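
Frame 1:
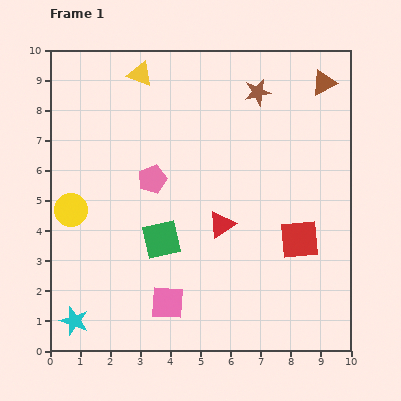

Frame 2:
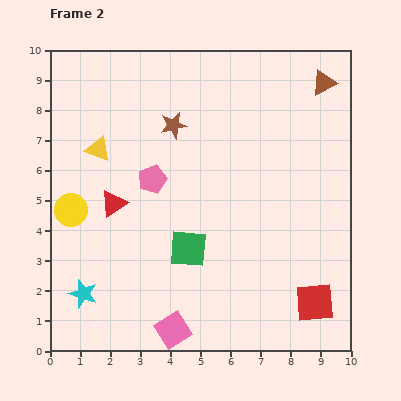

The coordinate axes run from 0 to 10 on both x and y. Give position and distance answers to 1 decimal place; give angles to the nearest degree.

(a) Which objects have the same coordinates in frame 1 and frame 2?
the brown triangle, the pink pentagon, the yellow circle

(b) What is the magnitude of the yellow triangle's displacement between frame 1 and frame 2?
2.9

The yellow triangle moved from (3.0, 9.2) to (1.6, 6.7), a distance of √(1.4² + 2.5²) ≈ 2.9.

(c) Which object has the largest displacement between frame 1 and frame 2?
the red triangle

(moved 3.7; next 3.0)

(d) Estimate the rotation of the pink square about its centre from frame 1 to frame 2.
35° counter-clockwise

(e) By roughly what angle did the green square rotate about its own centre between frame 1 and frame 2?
18° clockwise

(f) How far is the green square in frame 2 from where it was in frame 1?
0.9

The green square moved from (3.7, 3.7) to (4.6, 3.4), a distance of √(0.9² + 0.3²) ≈ 0.9.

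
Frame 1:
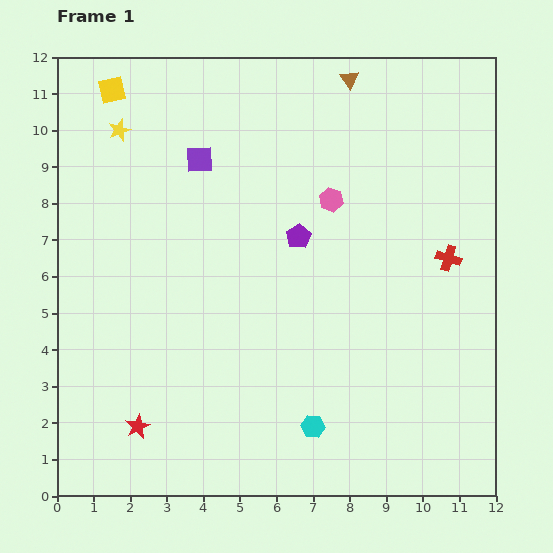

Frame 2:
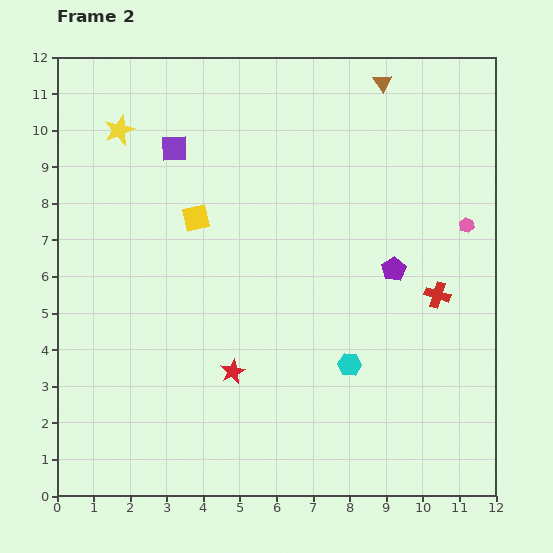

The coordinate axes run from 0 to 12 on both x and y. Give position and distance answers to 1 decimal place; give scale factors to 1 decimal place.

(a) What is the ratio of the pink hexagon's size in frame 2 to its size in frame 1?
0.6×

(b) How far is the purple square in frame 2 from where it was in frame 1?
0.8

The purple square moved from (3.9, 9.2) to (3.2, 9.5), a distance of √(0.7² + 0.3²) ≈ 0.8.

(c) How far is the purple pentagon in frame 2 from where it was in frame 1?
2.8

The purple pentagon moved from (6.6, 7.1) to (9.2, 6.2), a distance of √(2.6² + 0.9²) ≈ 2.8.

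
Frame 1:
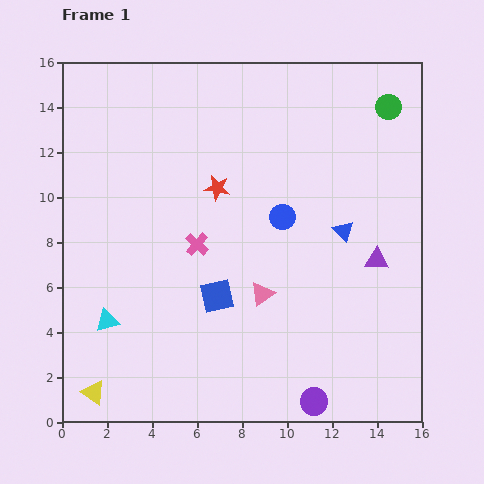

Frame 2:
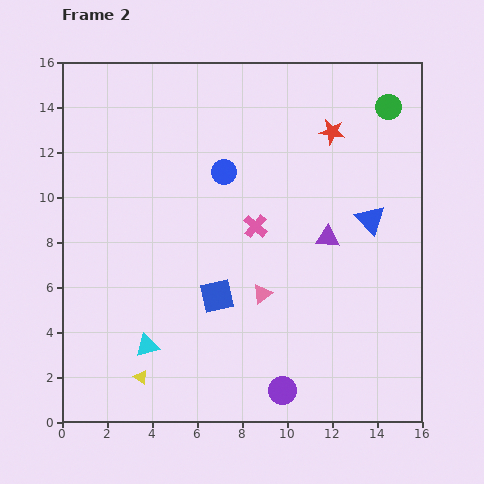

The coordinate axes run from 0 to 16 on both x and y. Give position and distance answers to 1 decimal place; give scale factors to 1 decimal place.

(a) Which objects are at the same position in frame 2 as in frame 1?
the green circle, the pink triangle, the blue square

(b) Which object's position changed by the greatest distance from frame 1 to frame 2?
the red star

(moved 5.7; next 3.3)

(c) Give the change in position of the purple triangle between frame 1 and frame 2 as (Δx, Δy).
(-2.2, 1.0)

The purple triangle was at (14.0, 7.2) in frame 1 and (11.8, 8.2) in frame 2.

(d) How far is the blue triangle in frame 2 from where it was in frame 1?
1.3

The blue triangle moved from (12.5, 8.5) to (13.7, 9.0), a distance of √(1.2² + 0.5²) ≈ 1.3.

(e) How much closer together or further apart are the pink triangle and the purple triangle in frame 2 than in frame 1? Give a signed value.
-1.5

Distance in frame 1: 5.3. Distance in frame 2: 3.8.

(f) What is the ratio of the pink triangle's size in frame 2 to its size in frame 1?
0.8×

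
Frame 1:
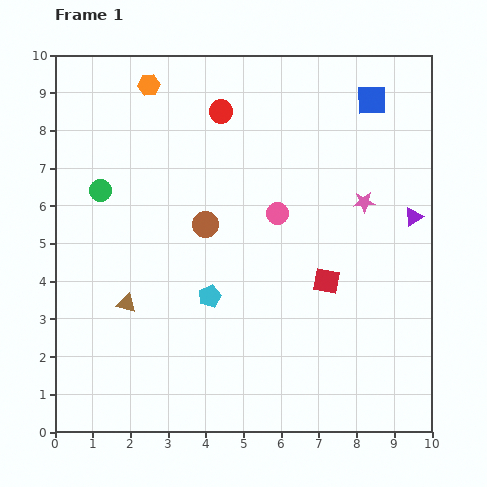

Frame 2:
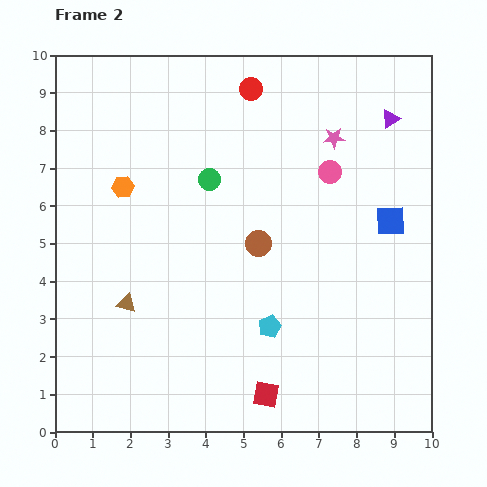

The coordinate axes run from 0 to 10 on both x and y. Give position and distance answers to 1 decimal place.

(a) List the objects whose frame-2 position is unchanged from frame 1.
the brown triangle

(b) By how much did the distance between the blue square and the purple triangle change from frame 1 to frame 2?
-0.6

Distance in frame 1: 3.3. Distance in frame 2: 2.7.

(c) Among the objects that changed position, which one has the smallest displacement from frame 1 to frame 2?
the red circle

(moved 1.0)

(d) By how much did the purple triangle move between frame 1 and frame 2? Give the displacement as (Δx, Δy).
(-0.6, 2.6)

The purple triangle was at (9.5, 5.7) in frame 1 and (8.9, 8.3) in frame 2.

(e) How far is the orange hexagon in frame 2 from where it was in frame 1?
2.8

The orange hexagon moved from (2.5, 9.2) to (1.8, 6.5), a distance of √(0.7² + 2.7²) ≈ 2.8.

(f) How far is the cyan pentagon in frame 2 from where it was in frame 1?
1.8

The cyan pentagon moved from (4.1, 3.6) to (5.7, 2.8), a distance of √(1.6² + 0.8²) ≈ 1.8.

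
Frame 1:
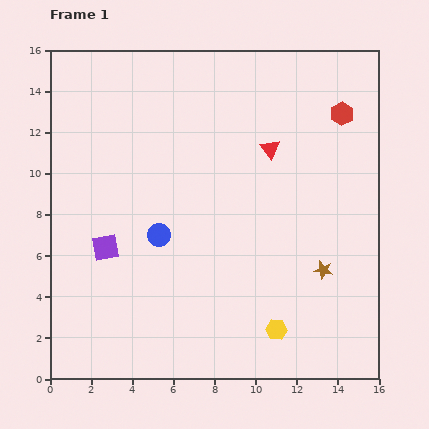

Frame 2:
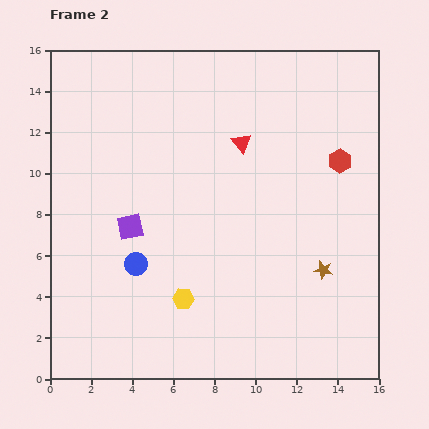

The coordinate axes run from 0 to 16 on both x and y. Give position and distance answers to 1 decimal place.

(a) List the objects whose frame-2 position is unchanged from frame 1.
the brown star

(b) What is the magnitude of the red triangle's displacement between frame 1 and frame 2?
1.4

The red triangle moved from (10.7, 11.2) to (9.3, 11.5), a distance of √(1.4² + 0.3²) ≈ 1.4.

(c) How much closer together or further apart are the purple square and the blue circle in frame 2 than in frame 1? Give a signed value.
-0.9

Distance in frame 1: 2.7. Distance in frame 2: 1.8.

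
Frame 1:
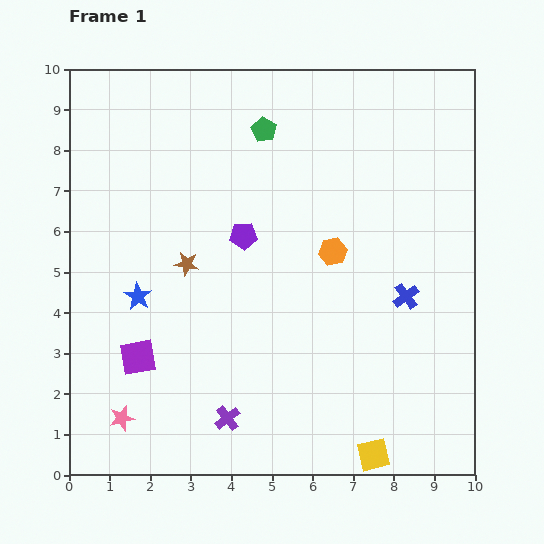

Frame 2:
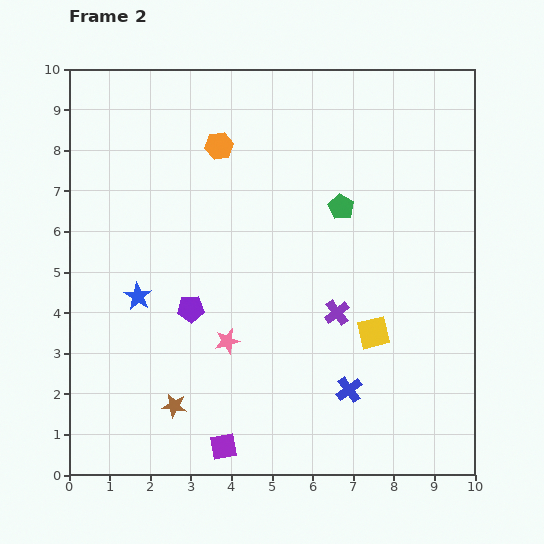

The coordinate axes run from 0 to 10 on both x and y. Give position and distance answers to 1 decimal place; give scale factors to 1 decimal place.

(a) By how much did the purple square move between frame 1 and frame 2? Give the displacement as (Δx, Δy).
(2.1, -2.2)

The purple square was at (1.7, 2.9) in frame 1 and (3.8, 0.7) in frame 2.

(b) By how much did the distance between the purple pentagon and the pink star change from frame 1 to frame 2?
-4.2

Distance in frame 1: 5.4. Distance in frame 2: 1.2.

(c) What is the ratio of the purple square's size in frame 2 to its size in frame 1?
0.7×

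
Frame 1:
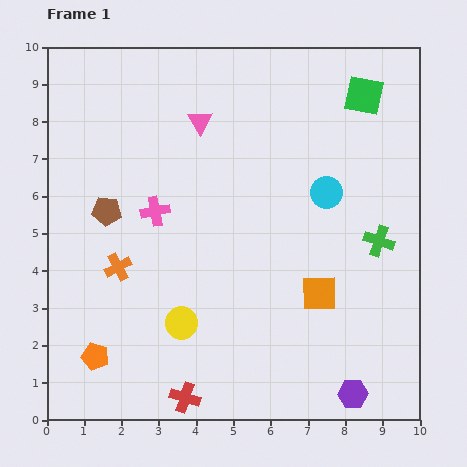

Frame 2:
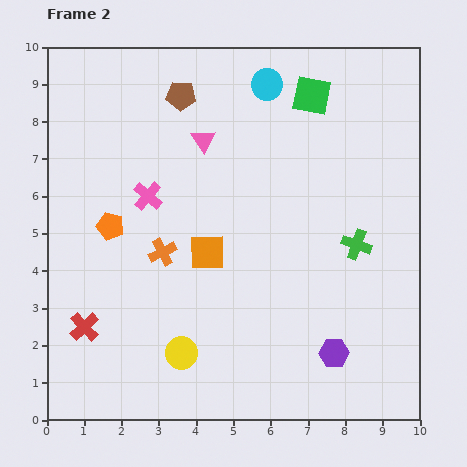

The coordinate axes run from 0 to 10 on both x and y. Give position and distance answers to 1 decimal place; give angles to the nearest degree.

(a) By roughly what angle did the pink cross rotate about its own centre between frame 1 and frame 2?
39° counter-clockwise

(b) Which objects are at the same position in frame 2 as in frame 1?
none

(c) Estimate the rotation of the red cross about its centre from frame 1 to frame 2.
30° clockwise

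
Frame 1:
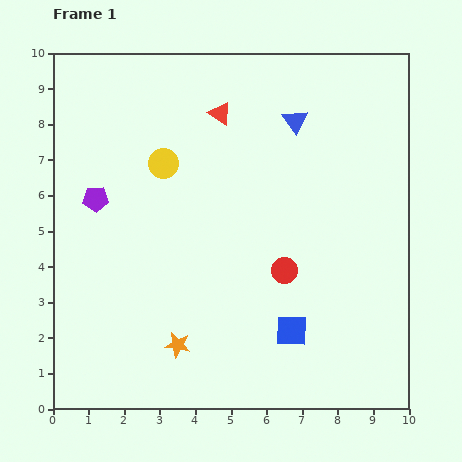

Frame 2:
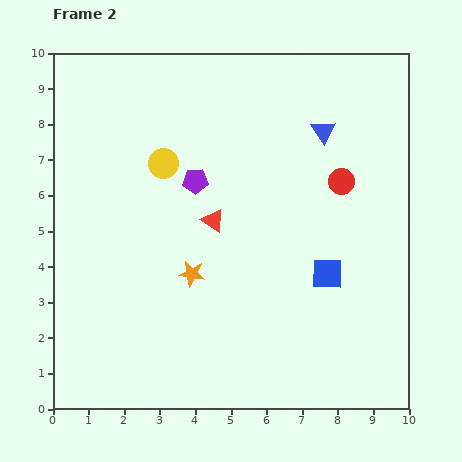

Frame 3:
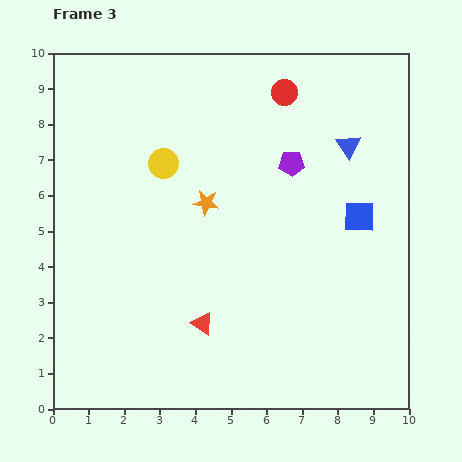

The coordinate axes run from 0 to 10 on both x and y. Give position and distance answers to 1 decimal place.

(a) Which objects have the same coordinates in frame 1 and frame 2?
the yellow circle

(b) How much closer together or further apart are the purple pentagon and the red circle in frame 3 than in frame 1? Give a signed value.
-3.7

Distance in frame 1: 5.7. Distance in frame 3: 2.0.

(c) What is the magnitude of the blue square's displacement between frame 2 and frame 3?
1.8

The blue square moved from (7.7, 3.8) to (8.6, 5.4), a distance of √(0.9² + 1.6²) ≈ 1.8.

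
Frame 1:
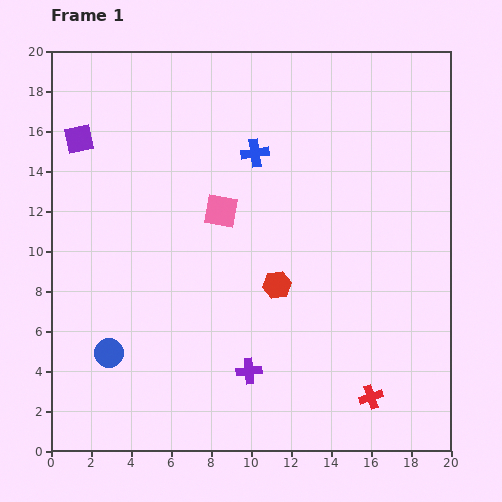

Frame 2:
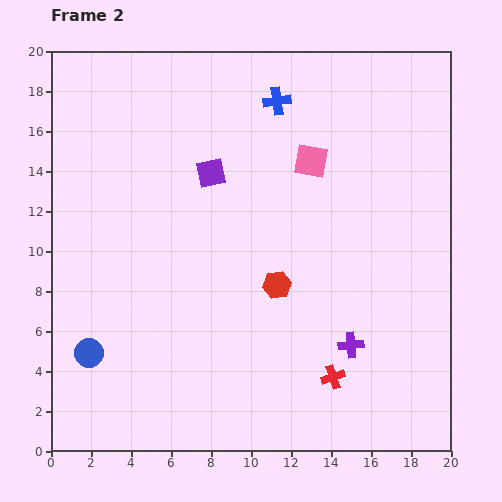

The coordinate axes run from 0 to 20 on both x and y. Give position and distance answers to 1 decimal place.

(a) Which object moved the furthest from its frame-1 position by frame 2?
the purple square

(moved 6.8; next 5.3)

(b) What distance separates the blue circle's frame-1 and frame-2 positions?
1.0

The blue circle moved from (2.9, 4.9) to (1.9, 4.9), a distance of √(1.0² + 0.0²) ≈ 1.0.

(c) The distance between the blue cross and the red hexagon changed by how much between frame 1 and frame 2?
+2.5

Distance in frame 1: 6.7. Distance in frame 2: 9.2.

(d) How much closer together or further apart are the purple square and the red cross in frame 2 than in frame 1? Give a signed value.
-7.6

Distance in frame 1: 19.5. Distance in frame 2: 11.9.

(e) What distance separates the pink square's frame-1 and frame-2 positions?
5.1

The pink square moved from (8.5, 12.0) to (13.0, 14.5), a distance of √(4.5² + 2.5²) ≈ 5.1.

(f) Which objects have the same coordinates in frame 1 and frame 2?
the red hexagon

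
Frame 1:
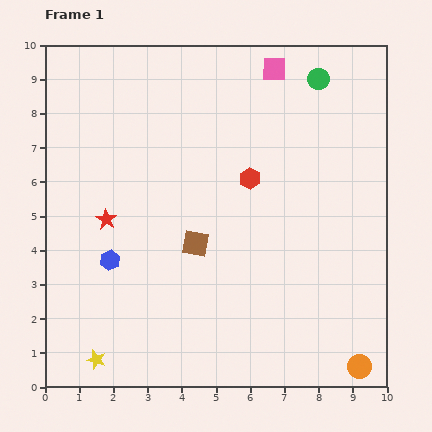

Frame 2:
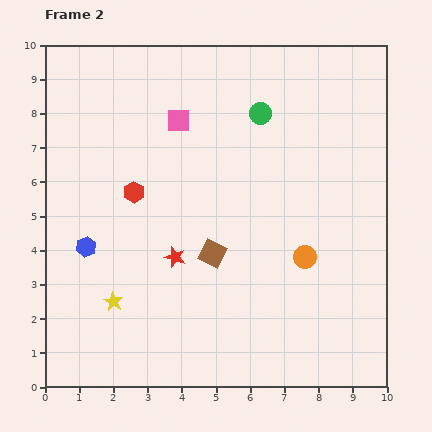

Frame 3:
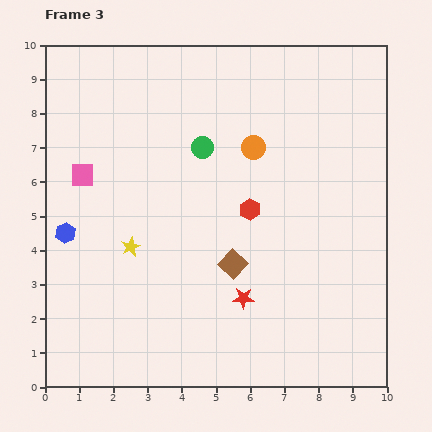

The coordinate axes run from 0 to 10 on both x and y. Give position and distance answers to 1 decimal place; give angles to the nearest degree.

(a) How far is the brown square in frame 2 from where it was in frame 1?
0.6

The brown square moved from (4.4, 4.2) to (4.9, 3.9), a distance of √(0.5² + 0.3²) ≈ 0.6.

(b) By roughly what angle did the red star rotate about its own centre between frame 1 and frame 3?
31° counter-clockwise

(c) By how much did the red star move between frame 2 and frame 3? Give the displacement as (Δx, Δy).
(2.0, -1.2)

The red star was at (3.8, 3.8) in frame 2 and (5.8, 2.6) in frame 3.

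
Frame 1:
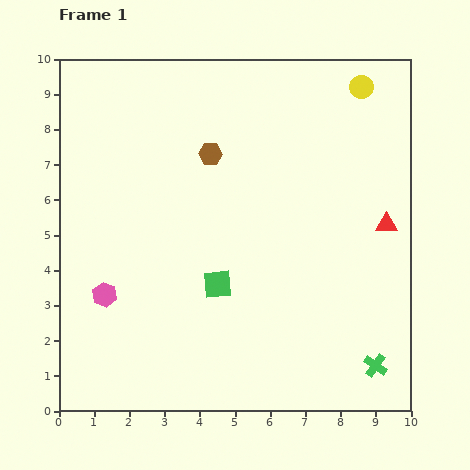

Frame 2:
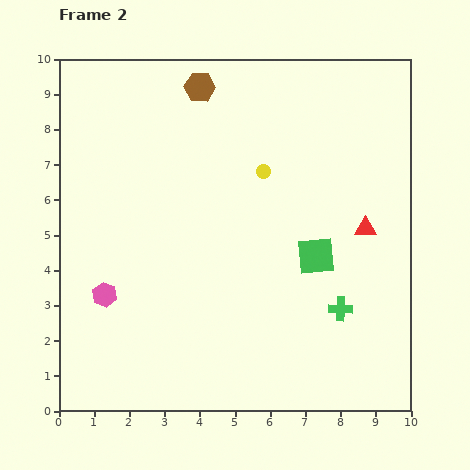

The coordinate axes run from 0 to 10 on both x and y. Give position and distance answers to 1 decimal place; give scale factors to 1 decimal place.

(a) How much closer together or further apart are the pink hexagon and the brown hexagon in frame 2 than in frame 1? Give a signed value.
+1.5

Distance in frame 1: 5.0. Distance in frame 2: 6.5.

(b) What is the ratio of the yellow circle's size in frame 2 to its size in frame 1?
0.6×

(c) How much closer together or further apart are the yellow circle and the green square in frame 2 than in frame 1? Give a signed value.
-4.1

Distance in frame 1: 6.9. Distance in frame 2: 2.8.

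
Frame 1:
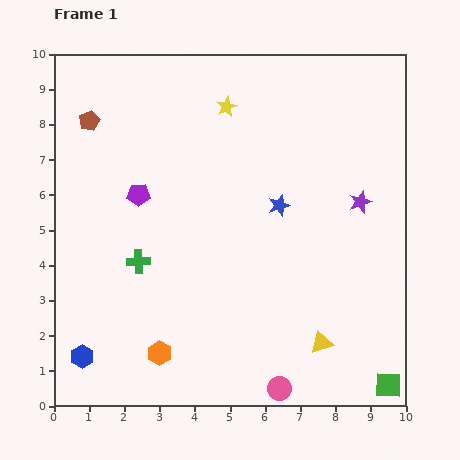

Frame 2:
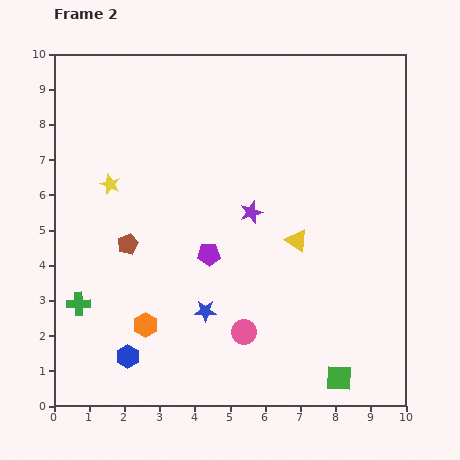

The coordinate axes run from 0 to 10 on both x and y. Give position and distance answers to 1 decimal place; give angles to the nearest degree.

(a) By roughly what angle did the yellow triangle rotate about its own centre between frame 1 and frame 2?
51° clockwise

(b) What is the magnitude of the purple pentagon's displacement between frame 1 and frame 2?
2.6

The purple pentagon moved from (2.4, 6.0) to (4.4, 4.3), a distance of √(2.0² + 1.7²) ≈ 2.6.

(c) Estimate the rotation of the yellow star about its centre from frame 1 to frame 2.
23° counter-clockwise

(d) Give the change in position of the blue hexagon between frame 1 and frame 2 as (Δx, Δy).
(1.3, 0.0)

The blue hexagon was at (0.8, 1.4) in frame 1 and (2.1, 1.4) in frame 2.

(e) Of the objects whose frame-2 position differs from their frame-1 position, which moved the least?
the orange hexagon

(moved 0.9)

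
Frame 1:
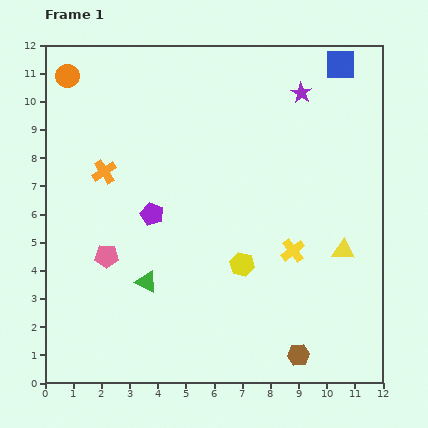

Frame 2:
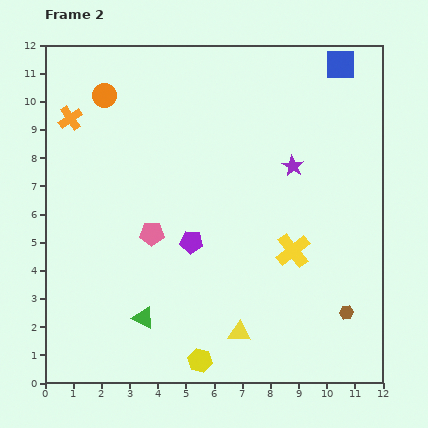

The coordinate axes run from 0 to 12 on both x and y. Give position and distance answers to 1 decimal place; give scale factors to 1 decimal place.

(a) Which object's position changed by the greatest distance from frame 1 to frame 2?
the yellow triangle

(moved 4.7; next 3.7)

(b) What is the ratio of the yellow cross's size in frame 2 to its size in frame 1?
1.4×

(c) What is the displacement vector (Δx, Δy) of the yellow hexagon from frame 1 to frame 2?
(-1.5, -3.4)

The yellow hexagon was at (7.0, 4.2) in frame 1 and (5.5, 0.8) in frame 2.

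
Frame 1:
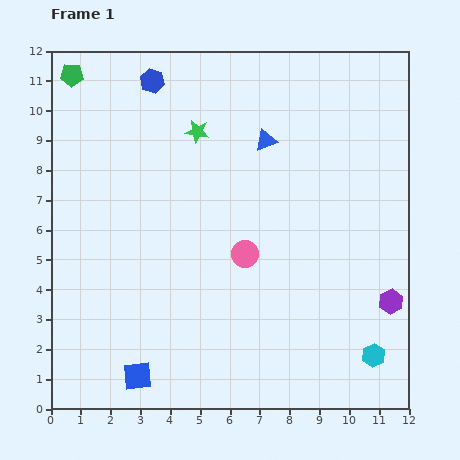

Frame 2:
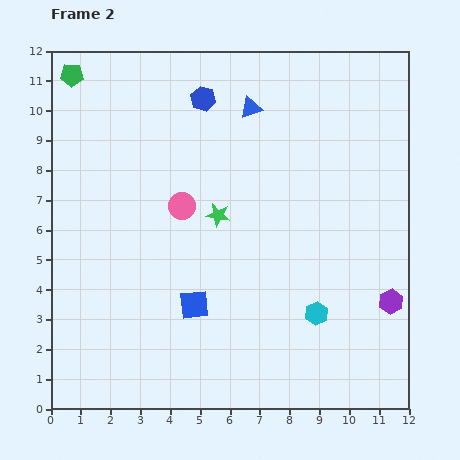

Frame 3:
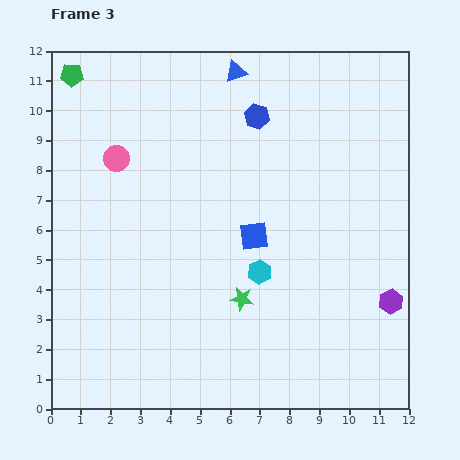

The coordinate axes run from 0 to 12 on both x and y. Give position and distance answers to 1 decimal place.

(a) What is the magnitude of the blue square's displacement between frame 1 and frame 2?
3.1

The blue square moved from (2.9, 1.1) to (4.8, 3.5), a distance of √(1.9² + 2.4²) ≈ 3.1.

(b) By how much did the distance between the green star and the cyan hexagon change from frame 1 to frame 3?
-8.4

Distance in frame 1: 9.5. Distance in frame 3: 1.1.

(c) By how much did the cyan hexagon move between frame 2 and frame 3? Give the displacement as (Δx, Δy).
(-1.9, 1.4)

The cyan hexagon was at (8.9, 3.2) in frame 2 and (7.0, 4.6) in frame 3.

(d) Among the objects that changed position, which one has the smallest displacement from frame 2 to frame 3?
the blue triangle

(moved 1.3)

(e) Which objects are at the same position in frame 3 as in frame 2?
the green pentagon, the purple hexagon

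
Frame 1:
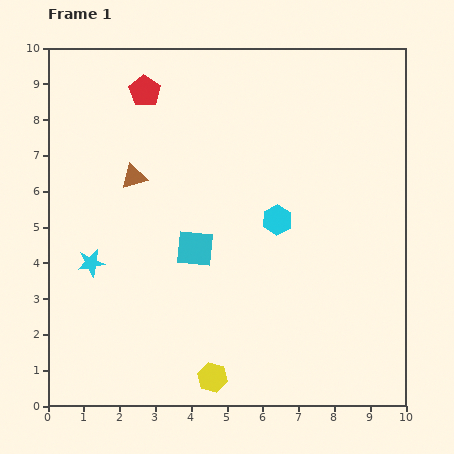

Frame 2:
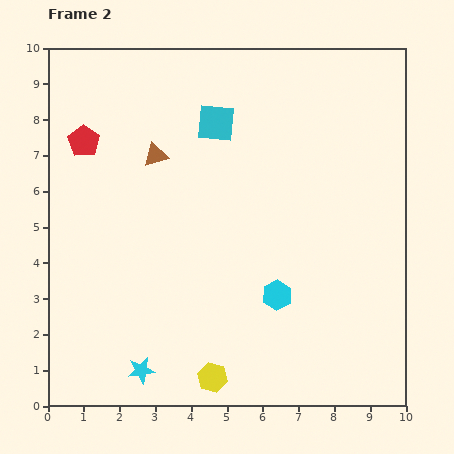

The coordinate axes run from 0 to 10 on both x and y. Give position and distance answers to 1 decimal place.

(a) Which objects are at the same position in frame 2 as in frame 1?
the yellow hexagon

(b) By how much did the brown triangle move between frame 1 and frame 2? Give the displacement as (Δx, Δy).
(0.6, 0.6)

The brown triangle was at (2.4, 6.4) in frame 1 and (3.0, 7.0) in frame 2.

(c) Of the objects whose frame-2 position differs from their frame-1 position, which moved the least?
the brown triangle

(moved 0.8)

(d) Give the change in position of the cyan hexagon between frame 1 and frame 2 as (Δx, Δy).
(0.0, -2.1)

The cyan hexagon was at (6.4, 5.2) in frame 1 and (6.4, 3.1) in frame 2.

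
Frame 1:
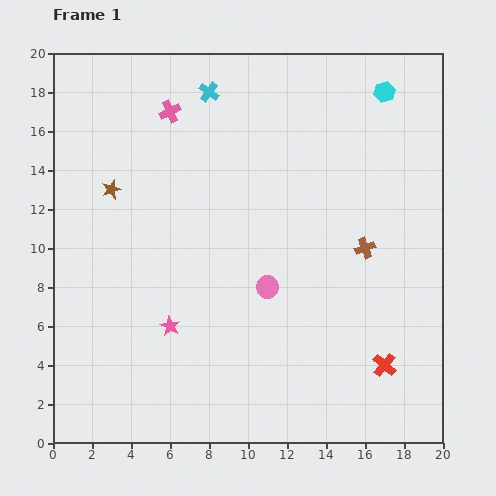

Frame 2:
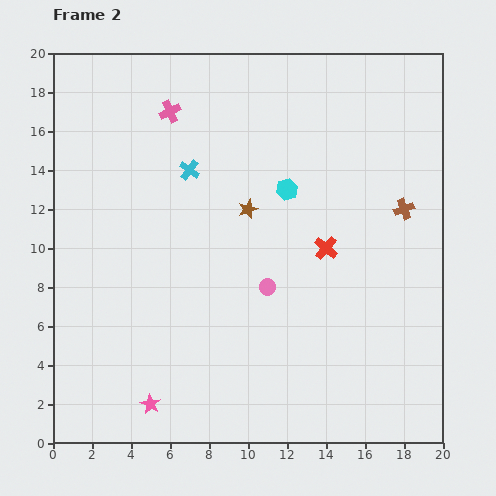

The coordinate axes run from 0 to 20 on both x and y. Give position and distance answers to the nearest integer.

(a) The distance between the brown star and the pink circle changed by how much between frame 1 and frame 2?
-5

Distance in frame 1: 9. Distance in frame 2: 4.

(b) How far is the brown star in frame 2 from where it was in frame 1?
7

The brown star moved from (3, 13) to (10, 12), a distance of √(7² + 1²) ≈ 7.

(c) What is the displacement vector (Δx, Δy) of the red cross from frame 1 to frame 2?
(-3, 6)

The red cross was at (17, 4) in frame 1 and (14, 10) in frame 2.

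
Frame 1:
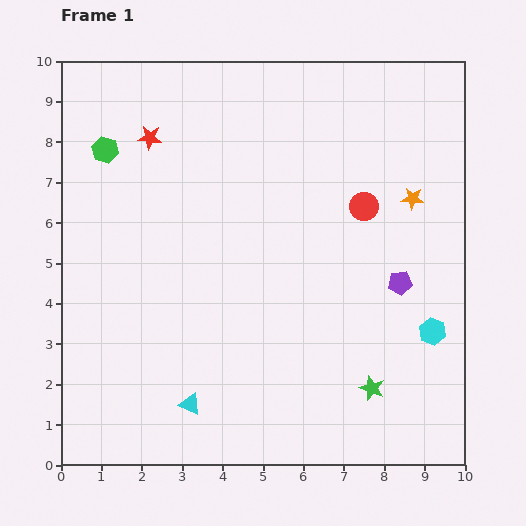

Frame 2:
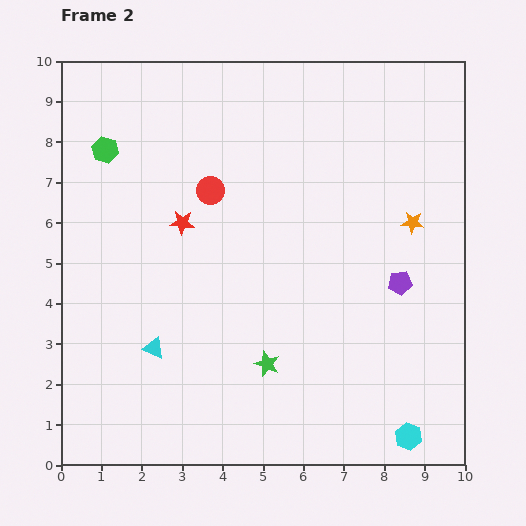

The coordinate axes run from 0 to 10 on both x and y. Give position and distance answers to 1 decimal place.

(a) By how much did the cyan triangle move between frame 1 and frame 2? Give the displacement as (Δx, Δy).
(-0.9, 1.4)

The cyan triangle was at (3.2, 1.5) in frame 1 and (2.3, 2.9) in frame 2.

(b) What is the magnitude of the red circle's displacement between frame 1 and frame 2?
3.8

The red circle moved from (7.5, 6.4) to (3.7, 6.8), a distance of √(3.8² + 0.4²) ≈ 3.8.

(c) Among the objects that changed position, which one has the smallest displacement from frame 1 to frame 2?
the orange star

(moved 0.6)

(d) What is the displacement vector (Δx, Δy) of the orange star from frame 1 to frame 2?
(0.0, -0.6)

The orange star was at (8.7, 6.6) in frame 1 and (8.7, 6.0) in frame 2.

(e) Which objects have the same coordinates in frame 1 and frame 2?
the purple pentagon, the green hexagon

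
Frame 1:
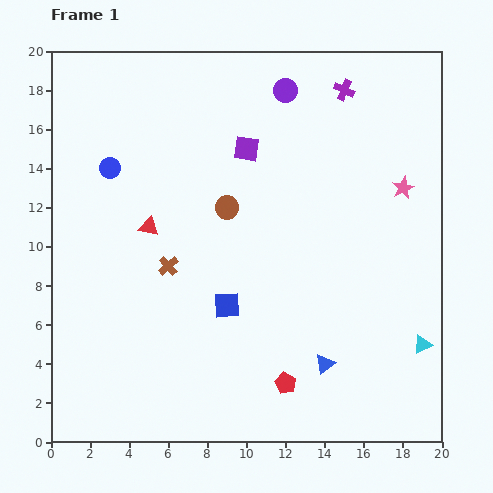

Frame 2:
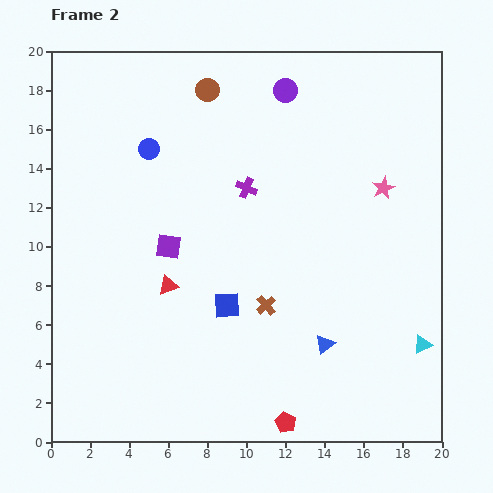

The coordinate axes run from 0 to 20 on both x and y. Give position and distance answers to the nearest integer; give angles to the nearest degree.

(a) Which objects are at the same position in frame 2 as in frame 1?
the blue square, the cyan triangle, the purple circle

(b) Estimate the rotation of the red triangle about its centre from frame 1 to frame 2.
33° counter-clockwise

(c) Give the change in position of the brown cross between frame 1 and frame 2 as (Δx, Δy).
(5, -2)

The brown cross was at (6, 9) in frame 1 and (11, 7) in frame 2.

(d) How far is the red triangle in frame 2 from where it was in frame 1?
3

The red triangle moved from (5, 11) to (6, 8), a distance of √(1² + 3²) ≈ 3.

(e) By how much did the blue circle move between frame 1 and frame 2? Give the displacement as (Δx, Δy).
(2, 1)

The blue circle was at (3, 14) in frame 1 and (5, 15) in frame 2.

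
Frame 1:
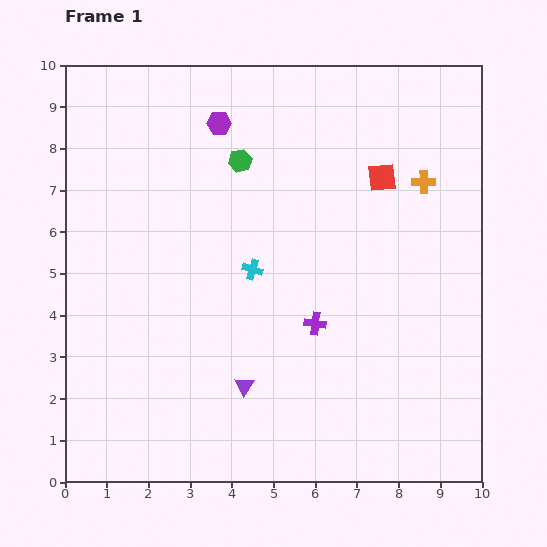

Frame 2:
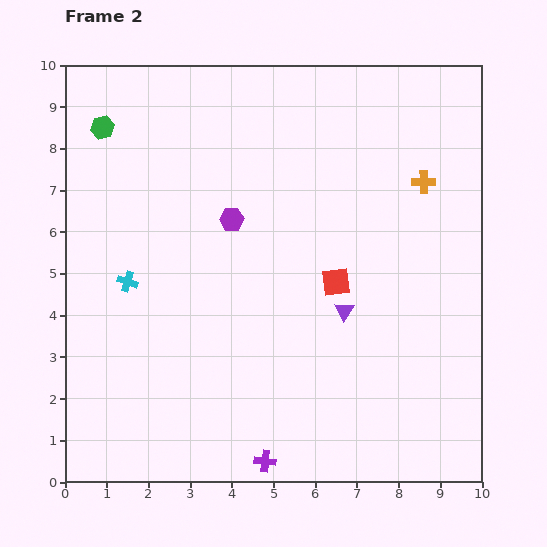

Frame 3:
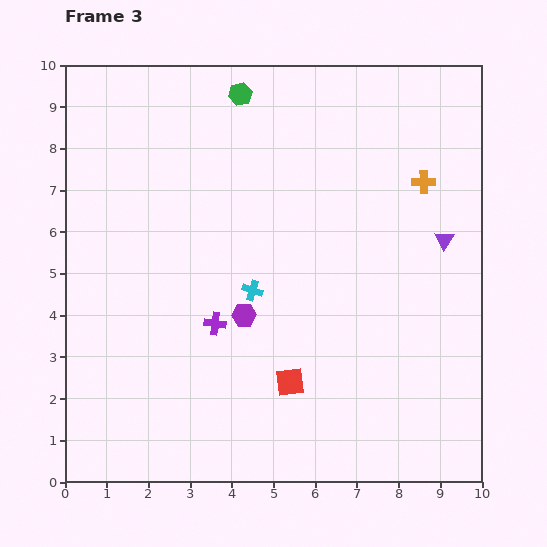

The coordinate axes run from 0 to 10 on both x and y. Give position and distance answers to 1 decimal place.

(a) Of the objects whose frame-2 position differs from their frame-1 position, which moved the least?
the purple hexagon

(moved 2.3)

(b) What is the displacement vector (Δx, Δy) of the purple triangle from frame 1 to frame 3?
(4.8, 3.5)

The purple triangle was at (4.3, 2.3) in frame 1 and (9.1, 5.8) in frame 3.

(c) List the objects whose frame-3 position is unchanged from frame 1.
the orange cross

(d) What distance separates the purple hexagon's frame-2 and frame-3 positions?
2.3

The purple hexagon moved from (4.0, 6.3) to (4.3, 4.0), a distance of √(0.3² + 2.3²) ≈ 2.3.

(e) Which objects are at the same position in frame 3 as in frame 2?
the orange cross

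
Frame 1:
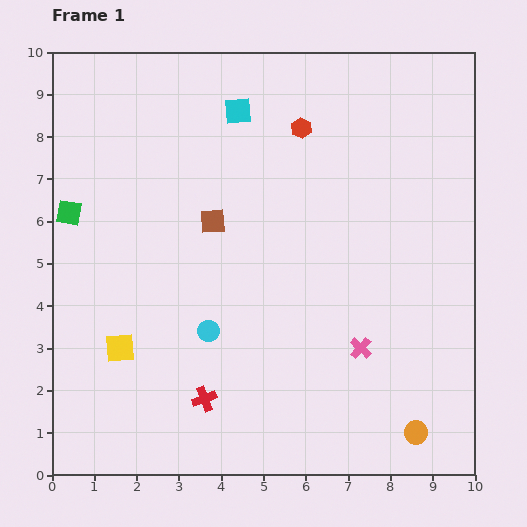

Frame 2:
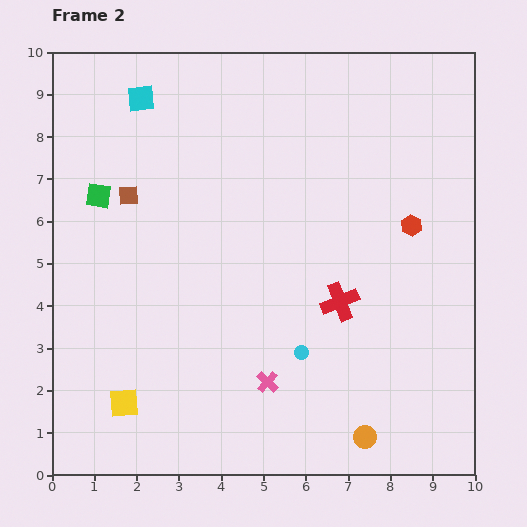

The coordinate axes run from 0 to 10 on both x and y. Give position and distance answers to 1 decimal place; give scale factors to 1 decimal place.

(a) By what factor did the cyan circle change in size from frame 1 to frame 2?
0.7×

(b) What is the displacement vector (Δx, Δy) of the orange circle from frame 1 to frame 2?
(-1.2, -0.1)

The orange circle was at (8.6, 1.0) in frame 1 and (7.4, 0.9) in frame 2.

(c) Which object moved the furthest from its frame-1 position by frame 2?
the red cross

(moved 3.9; next 3.5)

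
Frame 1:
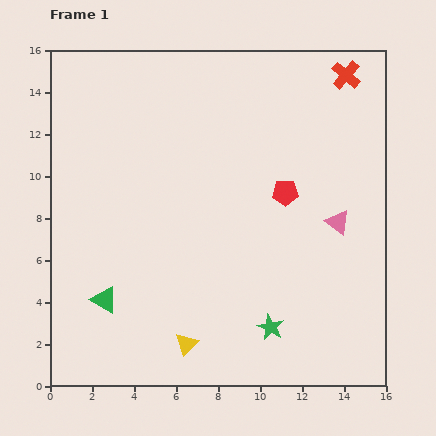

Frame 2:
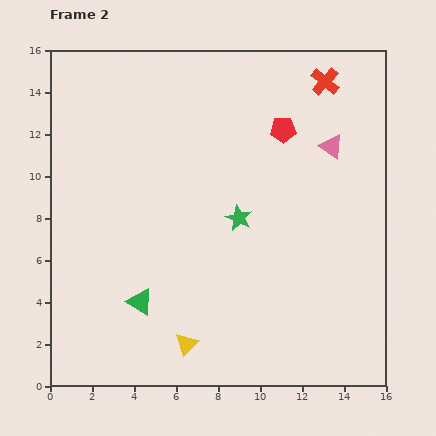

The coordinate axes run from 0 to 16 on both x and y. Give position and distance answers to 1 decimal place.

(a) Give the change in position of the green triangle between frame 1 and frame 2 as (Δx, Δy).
(1.7, -0.1)

The green triangle was at (2.6, 4.1) in frame 1 and (4.3, 4.0) in frame 2.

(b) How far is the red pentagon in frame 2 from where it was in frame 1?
3.0

The red pentagon moved from (11.2, 9.2) to (11.1, 12.2), a distance of √(0.1² + 3.0²) ≈ 3.0.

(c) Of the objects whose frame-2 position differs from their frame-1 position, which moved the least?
the red cross

(moved 1.0)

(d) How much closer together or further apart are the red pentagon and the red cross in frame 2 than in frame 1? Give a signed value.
-3.3

Distance in frame 1: 6.3. Distance in frame 2: 3.0.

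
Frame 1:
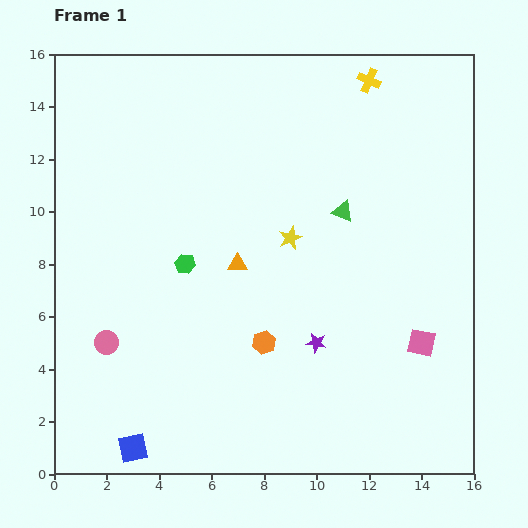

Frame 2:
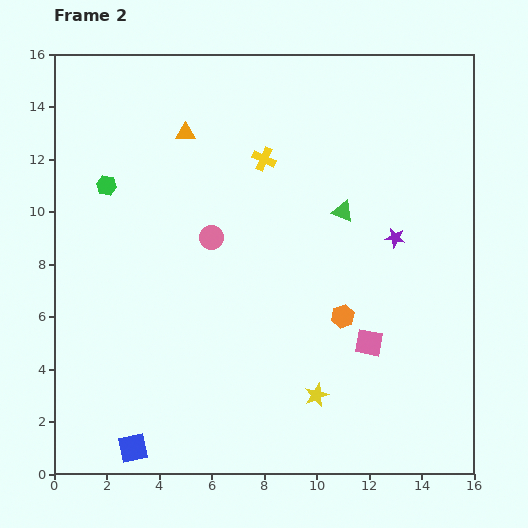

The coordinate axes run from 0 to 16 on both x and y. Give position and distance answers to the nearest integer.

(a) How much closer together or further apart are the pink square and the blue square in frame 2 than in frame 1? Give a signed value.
-2

Distance in frame 1: 12. Distance in frame 2: 10.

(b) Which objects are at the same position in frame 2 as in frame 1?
the green triangle, the blue square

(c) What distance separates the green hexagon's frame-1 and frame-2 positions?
4

The green hexagon moved from (5, 8) to (2, 11), a distance of √(3² + 3²) ≈ 4.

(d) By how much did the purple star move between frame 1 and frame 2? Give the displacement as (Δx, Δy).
(3, 4)

The purple star was at (10, 5) in frame 1 and (13, 9) in frame 2.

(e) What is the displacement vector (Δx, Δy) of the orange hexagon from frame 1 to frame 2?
(3, 1)

The orange hexagon was at (8, 5) in frame 1 and (11, 6) in frame 2.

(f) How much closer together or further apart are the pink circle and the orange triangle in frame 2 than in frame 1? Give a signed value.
-2

Distance in frame 1: 6. Distance in frame 2: 4.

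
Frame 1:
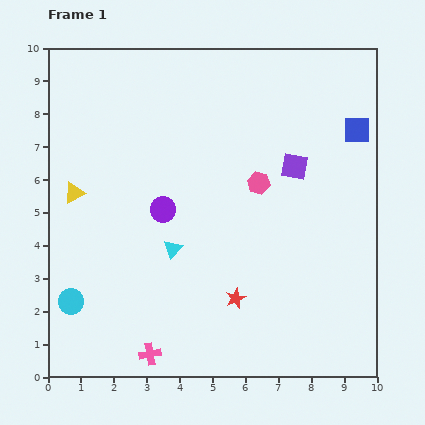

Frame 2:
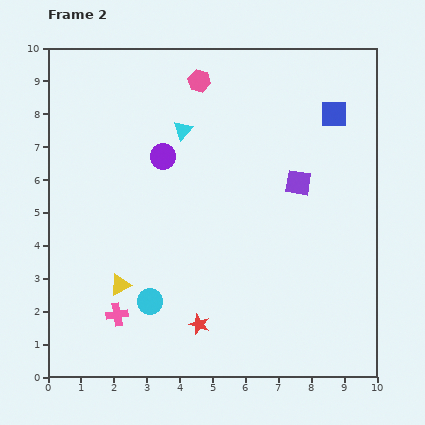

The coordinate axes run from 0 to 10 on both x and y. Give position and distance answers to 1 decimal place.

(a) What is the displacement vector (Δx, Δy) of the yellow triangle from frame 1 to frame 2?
(1.4, -2.8)

The yellow triangle was at (0.8, 5.6) in frame 1 and (2.2, 2.8) in frame 2.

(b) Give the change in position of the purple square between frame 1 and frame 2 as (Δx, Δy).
(0.1, -0.5)

The purple square was at (7.5, 6.4) in frame 1 and (7.6, 5.9) in frame 2.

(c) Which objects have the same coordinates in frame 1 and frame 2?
none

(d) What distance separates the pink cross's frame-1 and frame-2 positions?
1.6

The pink cross moved from (3.1, 0.7) to (2.1, 1.9), a distance of √(1.0² + 1.2²) ≈ 1.6.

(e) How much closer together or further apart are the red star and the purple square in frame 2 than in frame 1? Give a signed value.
+0.8

Distance in frame 1: 4.4. Distance in frame 2: 5.2.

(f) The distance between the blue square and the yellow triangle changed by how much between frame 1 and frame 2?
-0.5

Distance in frame 1: 8.8. Distance in frame 2: 8.3.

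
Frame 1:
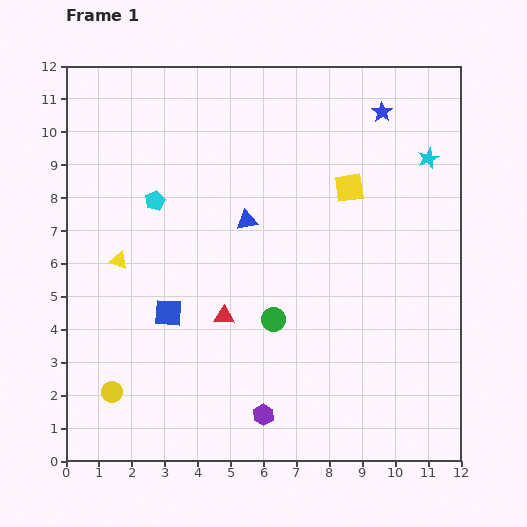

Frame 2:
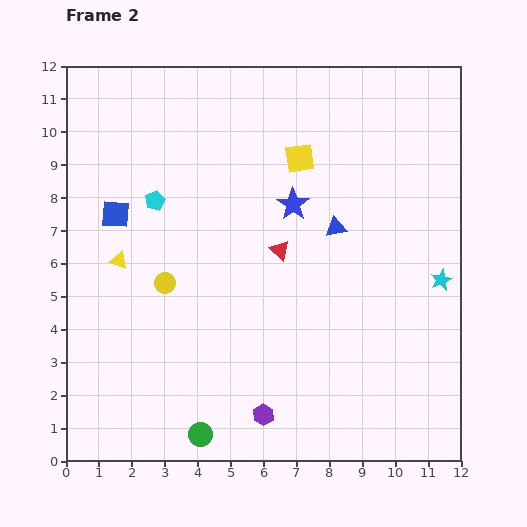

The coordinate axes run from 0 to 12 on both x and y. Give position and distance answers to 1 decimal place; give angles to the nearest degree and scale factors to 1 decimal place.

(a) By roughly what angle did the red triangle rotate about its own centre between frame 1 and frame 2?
42° clockwise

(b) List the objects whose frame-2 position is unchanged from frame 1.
the purple hexagon, the yellow triangle, the cyan pentagon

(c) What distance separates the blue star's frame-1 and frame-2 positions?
3.9

The blue star moved from (9.6, 10.6) to (6.9, 7.8), a distance of √(2.7² + 2.8²) ≈ 3.9.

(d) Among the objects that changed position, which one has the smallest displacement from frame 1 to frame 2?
the yellow square

(moved 1.7)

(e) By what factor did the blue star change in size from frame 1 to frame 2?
1.6×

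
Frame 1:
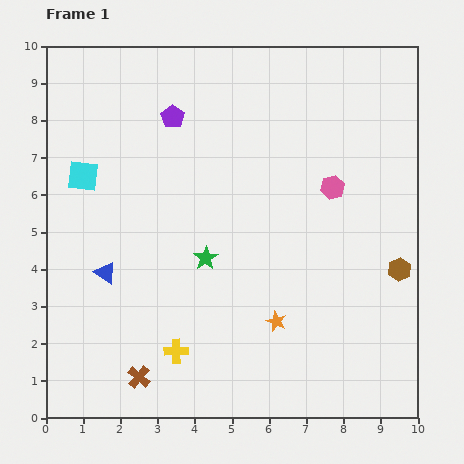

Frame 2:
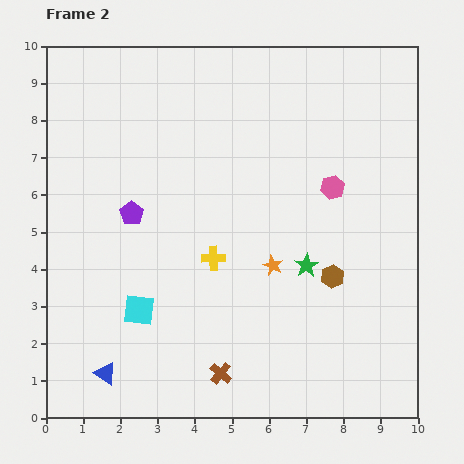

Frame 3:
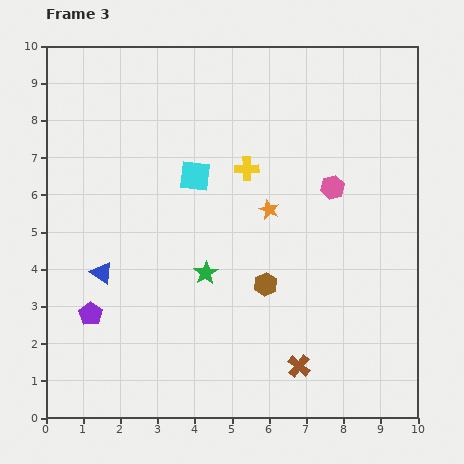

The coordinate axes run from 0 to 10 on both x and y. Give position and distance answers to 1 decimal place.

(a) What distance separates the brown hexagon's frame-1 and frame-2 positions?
1.8

The brown hexagon moved from (9.5, 4.0) to (7.7, 3.8), a distance of √(1.8² + 0.2²) ≈ 1.8.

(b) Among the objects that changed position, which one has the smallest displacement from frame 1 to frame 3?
the blue triangle

(moved 0.1)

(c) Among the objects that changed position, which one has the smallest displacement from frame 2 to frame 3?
the orange star

(moved 1.5)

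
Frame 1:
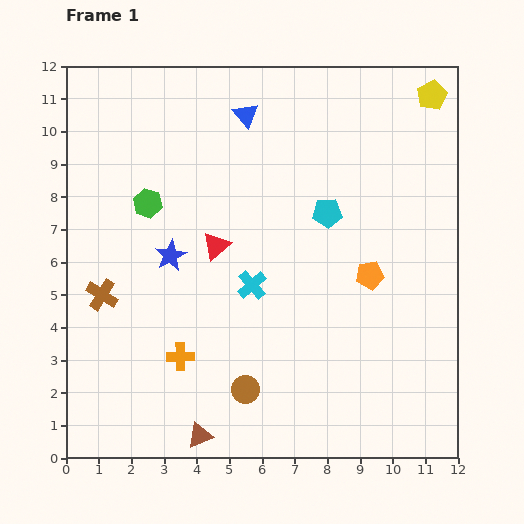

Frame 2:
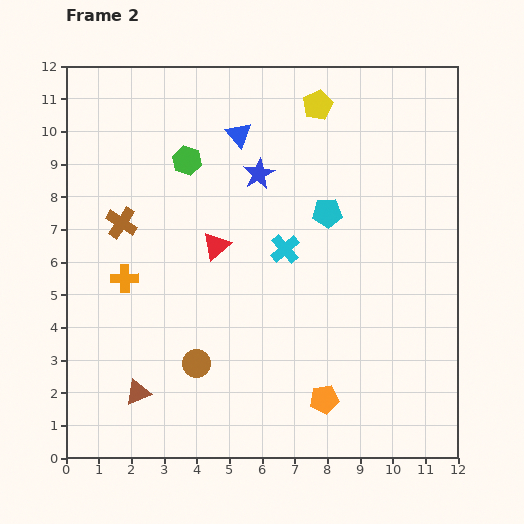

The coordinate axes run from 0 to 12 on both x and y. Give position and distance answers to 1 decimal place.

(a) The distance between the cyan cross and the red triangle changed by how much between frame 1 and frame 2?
+0.5

Distance in frame 1: 1.6. Distance in frame 2: 2.1.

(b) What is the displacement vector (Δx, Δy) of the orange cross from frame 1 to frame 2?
(-1.7, 2.4)

The orange cross was at (3.5, 3.1) in frame 1 and (1.8, 5.5) in frame 2.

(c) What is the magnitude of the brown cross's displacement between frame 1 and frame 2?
2.3

The brown cross moved from (1.1, 5.0) to (1.7, 7.2), a distance of √(0.6² + 2.2²) ≈ 2.3.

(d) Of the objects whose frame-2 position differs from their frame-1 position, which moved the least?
the blue triangle

(moved 0.6)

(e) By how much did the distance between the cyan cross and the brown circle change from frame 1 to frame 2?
+1.2

Distance in frame 1: 3.2. Distance in frame 2: 4.4.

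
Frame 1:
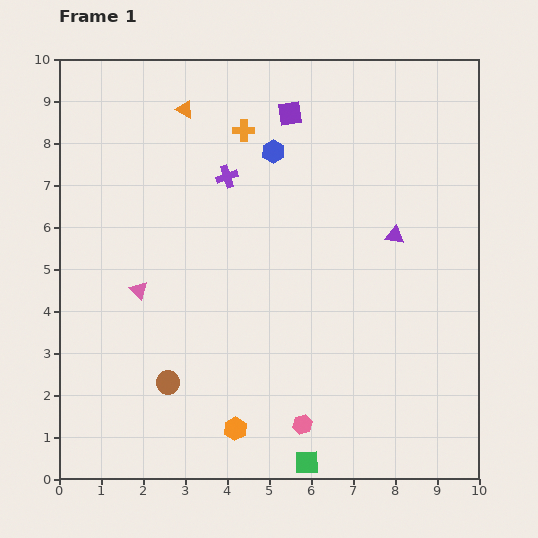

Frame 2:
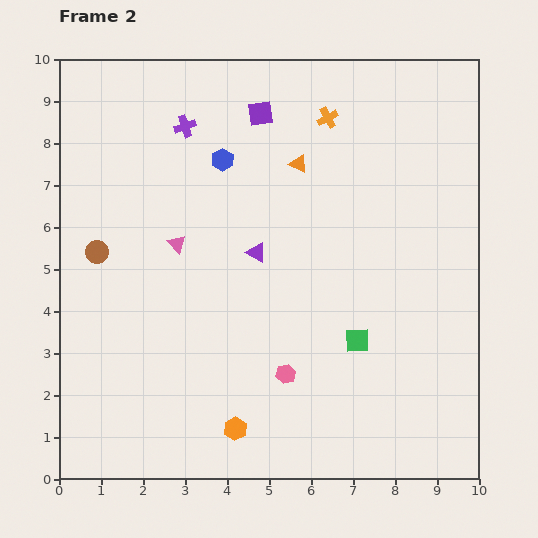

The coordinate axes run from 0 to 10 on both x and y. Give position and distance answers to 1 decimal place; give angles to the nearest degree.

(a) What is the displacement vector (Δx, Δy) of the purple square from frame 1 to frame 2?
(-0.7, 0.0)

The purple square was at (5.5, 8.7) in frame 1 and (4.8, 8.7) in frame 2.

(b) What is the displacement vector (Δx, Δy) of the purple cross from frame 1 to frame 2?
(-1.0, 1.2)

The purple cross was at (4.0, 7.2) in frame 1 and (3.0, 8.4) in frame 2.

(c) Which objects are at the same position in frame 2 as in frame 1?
the orange hexagon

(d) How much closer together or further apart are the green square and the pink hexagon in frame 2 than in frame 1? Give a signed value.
+1.0

Distance in frame 1: 0.9. Distance in frame 2: 1.9.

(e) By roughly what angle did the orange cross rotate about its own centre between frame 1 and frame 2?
28° counter-clockwise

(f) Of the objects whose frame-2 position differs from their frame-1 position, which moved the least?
the purple square

(moved 0.7)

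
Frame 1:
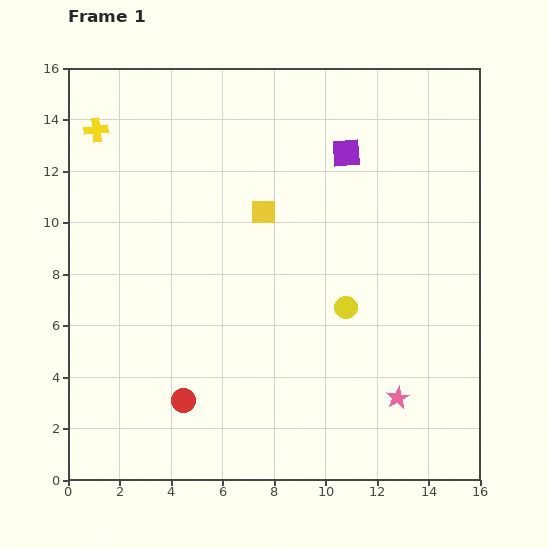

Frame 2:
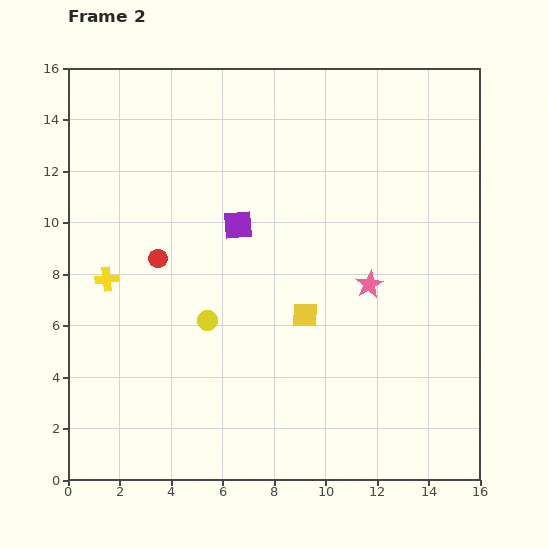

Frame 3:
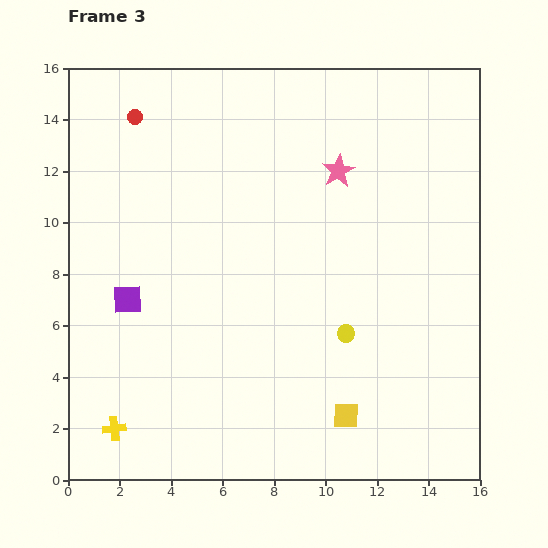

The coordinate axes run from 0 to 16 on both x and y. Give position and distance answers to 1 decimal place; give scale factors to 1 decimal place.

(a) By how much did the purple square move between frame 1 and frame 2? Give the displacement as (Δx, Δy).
(-4.2, -2.8)

The purple square was at (10.8, 12.7) in frame 1 and (6.6, 9.9) in frame 2.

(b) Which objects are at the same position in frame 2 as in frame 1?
none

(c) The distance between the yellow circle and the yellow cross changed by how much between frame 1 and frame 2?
-7.7

Distance in frame 1: 11.9. Distance in frame 2: 4.2.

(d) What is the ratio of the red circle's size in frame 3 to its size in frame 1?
0.6×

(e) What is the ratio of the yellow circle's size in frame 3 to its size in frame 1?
0.8×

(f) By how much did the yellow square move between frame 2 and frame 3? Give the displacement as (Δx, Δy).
(1.6, -3.9)

The yellow square was at (9.2, 6.4) in frame 2 and (10.8, 2.5) in frame 3.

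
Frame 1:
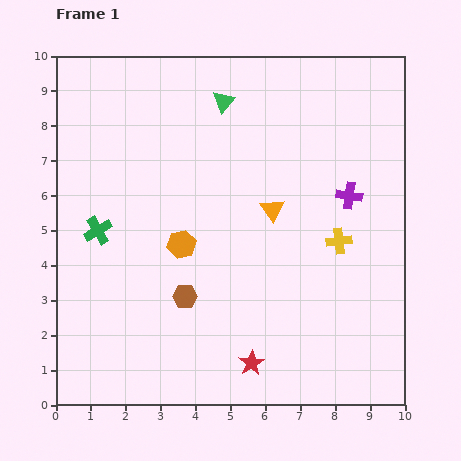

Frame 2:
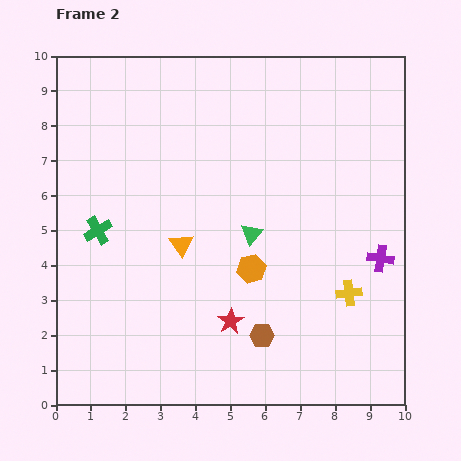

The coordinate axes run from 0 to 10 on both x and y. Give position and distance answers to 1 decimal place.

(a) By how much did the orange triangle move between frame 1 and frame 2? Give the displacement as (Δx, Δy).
(-2.6, -1.0)

The orange triangle was at (6.2, 5.6) in frame 1 and (3.6, 4.6) in frame 2.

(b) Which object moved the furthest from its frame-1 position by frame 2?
the green triangle

(moved 3.9; next 2.8)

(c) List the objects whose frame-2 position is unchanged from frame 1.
the green cross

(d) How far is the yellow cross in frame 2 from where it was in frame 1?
1.5

The yellow cross moved from (8.1, 4.7) to (8.4, 3.2), a distance of √(0.3² + 1.5²) ≈ 1.5.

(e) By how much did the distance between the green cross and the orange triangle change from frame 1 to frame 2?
-2.6

Distance in frame 1: 5.0. Distance in frame 2: 2.4.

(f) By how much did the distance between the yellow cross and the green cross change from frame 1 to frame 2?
+0.5

Distance in frame 1: 6.9. Distance in frame 2: 7.4.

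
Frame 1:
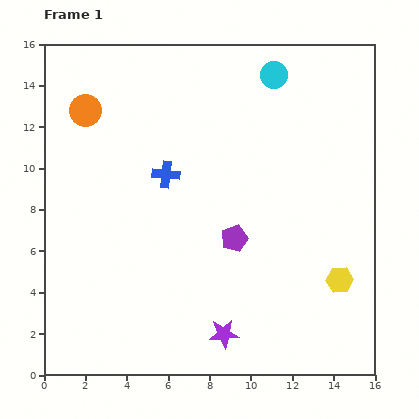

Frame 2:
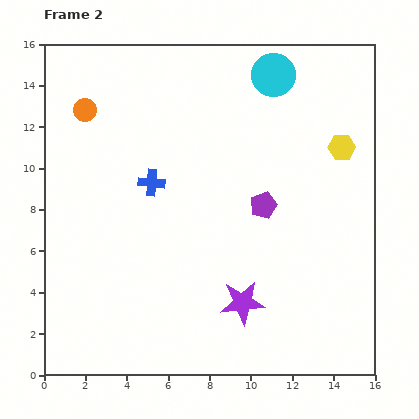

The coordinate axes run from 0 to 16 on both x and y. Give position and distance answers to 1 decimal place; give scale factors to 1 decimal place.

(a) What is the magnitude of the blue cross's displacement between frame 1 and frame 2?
0.8

The blue cross moved from (5.9, 9.7) to (5.2, 9.3), a distance of √(0.7² + 0.4²) ≈ 0.8.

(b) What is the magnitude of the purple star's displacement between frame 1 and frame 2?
1.7

The purple star moved from (8.7, 2.0) to (9.6, 3.5), a distance of √(0.9² + 1.5²) ≈ 1.7.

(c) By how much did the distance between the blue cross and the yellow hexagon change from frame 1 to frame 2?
-0.4

Distance in frame 1: 9.8. Distance in frame 2: 9.4.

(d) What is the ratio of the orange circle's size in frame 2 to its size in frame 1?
0.7×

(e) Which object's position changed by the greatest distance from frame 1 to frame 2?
the yellow hexagon

(moved 6.4; next 2.1)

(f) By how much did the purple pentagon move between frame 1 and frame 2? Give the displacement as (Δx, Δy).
(1.4, 1.6)

The purple pentagon was at (9.2, 6.6) in frame 1 and (10.6, 8.2) in frame 2.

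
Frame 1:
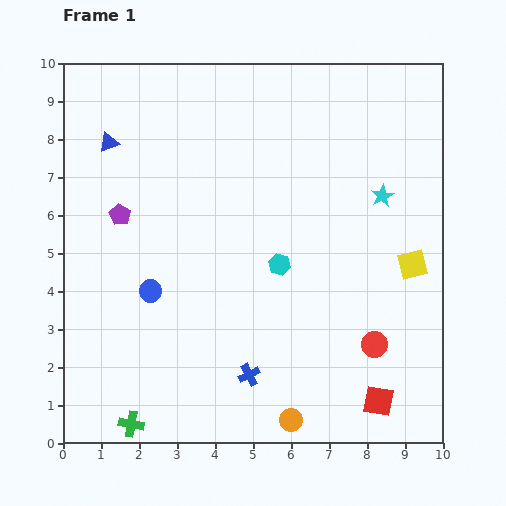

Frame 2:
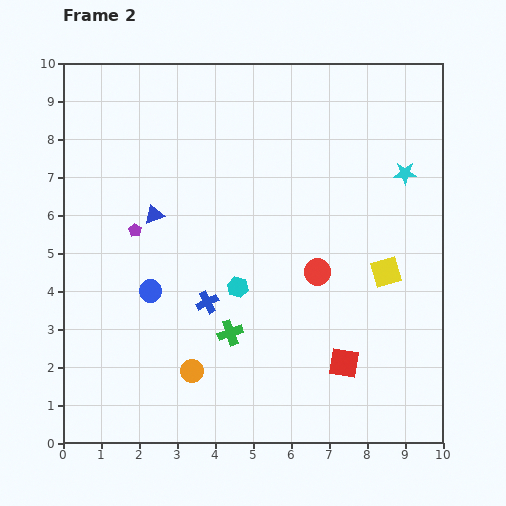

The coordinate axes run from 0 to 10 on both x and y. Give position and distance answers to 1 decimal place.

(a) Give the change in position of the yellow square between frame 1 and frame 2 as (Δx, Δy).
(-0.7, -0.2)

The yellow square was at (9.2, 4.7) in frame 1 and (8.5, 4.5) in frame 2.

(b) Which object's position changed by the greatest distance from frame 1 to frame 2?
the green cross

(moved 3.5; next 2.9)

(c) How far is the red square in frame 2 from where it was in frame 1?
1.3

The red square moved from (8.3, 1.1) to (7.4, 2.1), a distance of √(0.9² + 1.0²) ≈ 1.3.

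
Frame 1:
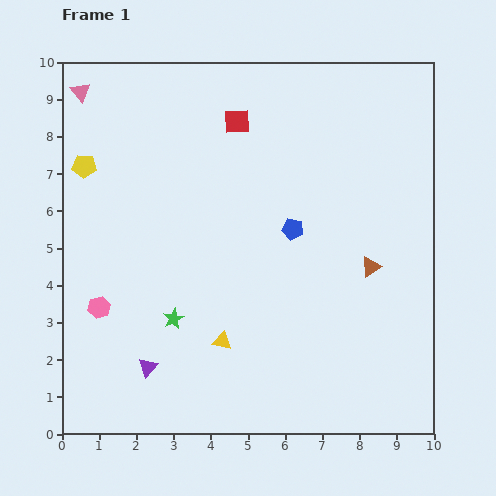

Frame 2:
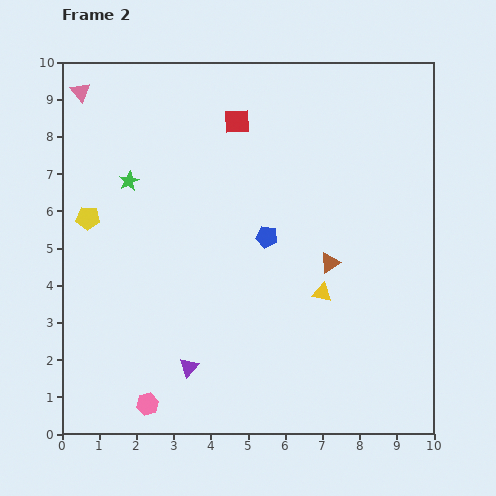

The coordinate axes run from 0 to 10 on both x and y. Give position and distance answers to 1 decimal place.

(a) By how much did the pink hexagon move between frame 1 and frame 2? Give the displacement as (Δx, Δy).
(1.3, -2.6)

The pink hexagon was at (1.0, 3.4) in frame 1 and (2.3, 0.8) in frame 2.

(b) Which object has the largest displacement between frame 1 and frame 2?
the green star

(moved 3.9; next 3.0)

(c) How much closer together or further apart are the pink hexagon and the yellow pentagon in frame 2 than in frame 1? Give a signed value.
+1.4

Distance in frame 1: 3.8. Distance in frame 2: 5.2.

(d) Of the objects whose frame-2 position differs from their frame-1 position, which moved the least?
the blue pentagon

(moved 0.7)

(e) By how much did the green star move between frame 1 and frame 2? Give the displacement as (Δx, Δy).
(-1.2, 3.7)

The green star was at (3.0, 3.1) in frame 1 and (1.8, 6.8) in frame 2.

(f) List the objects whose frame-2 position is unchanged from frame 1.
the red square, the pink triangle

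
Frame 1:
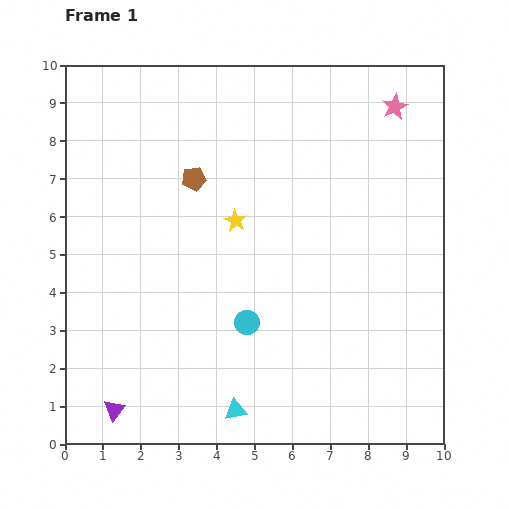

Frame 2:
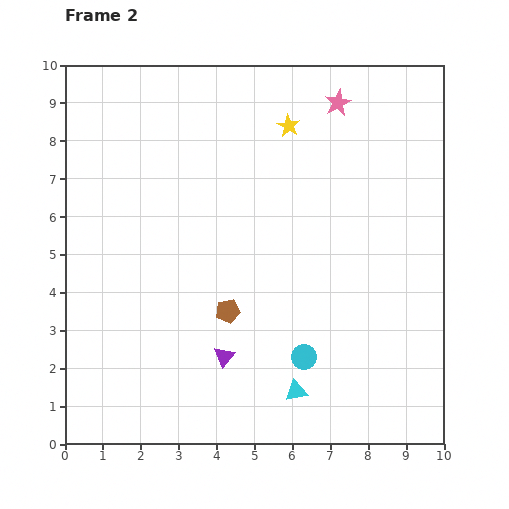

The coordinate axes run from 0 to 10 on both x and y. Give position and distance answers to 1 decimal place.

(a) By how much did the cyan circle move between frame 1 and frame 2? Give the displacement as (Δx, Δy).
(1.5, -0.9)

The cyan circle was at (4.8, 3.2) in frame 1 and (6.3, 2.3) in frame 2.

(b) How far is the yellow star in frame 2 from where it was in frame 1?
2.9

The yellow star moved from (4.5, 5.9) to (5.9, 8.4), a distance of √(1.4² + 2.5²) ≈ 2.9.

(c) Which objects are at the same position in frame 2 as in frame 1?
none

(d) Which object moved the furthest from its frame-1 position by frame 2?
the brown pentagon

(moved 3.6; next 3.2)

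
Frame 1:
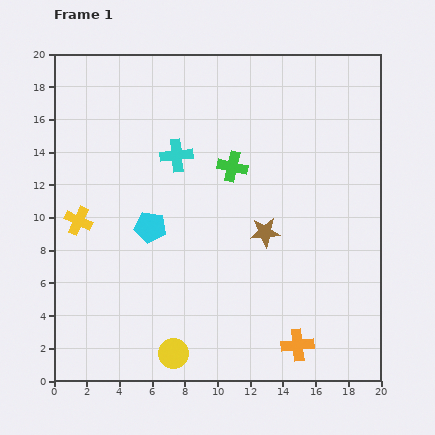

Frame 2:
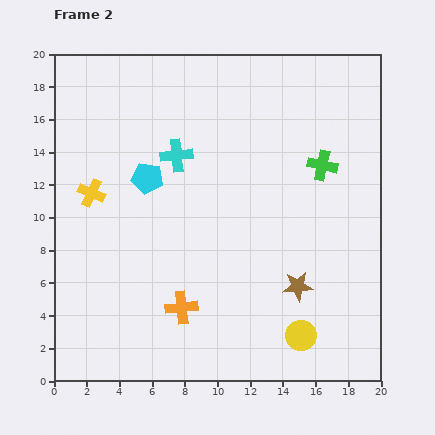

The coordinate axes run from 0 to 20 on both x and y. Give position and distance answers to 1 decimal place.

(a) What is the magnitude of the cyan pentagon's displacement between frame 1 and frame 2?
3.0

The cyan pentagon moved from (5.9, 9.4) to (5.7, 12.4), a distance of √(0.2² + 3.0²) ≈ 3.0.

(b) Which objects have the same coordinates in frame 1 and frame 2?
the cyan cross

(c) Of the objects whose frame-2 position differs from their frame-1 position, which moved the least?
the yellow cross

(moved 1.9)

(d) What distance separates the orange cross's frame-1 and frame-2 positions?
7.5

The orange cross moved from (14.9, 2.2) to (7.8, 4.5), a distance of √(7.1² + 2.3²) ≈ 7.5.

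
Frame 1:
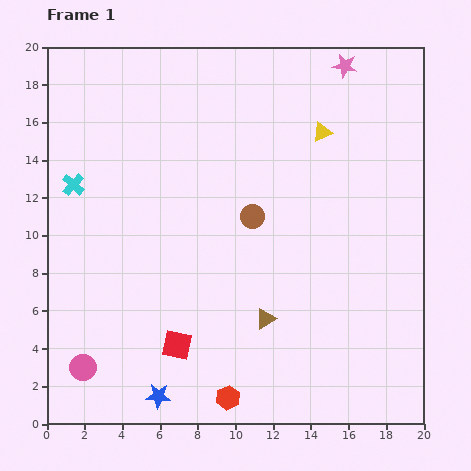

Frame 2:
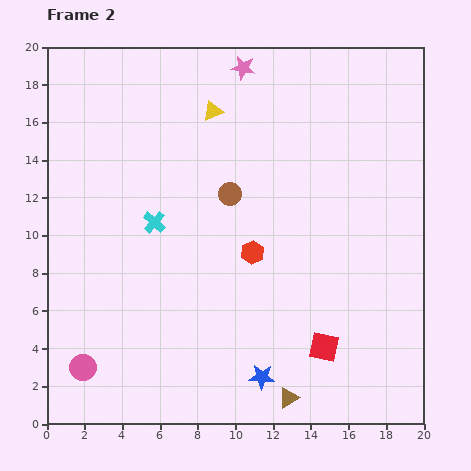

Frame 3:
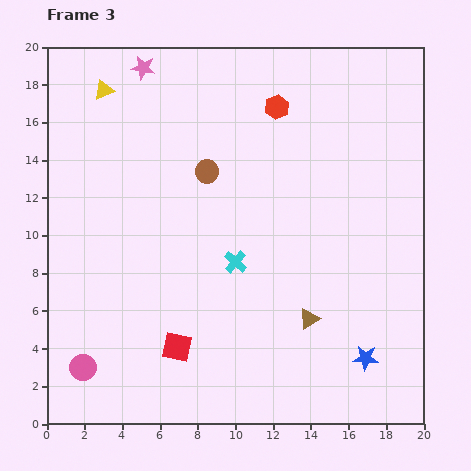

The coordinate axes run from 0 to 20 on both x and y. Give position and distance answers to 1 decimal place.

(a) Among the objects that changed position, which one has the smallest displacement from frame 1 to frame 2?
the brown circle

(moved 1.7)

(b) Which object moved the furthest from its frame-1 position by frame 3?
the red hexagon

(moved 15.6; next 11.8)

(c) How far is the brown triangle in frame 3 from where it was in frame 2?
4.3

The brown triangle moved from (12.8, 1.4) to (13.9, 5.6), a distance of √(1.1² + 4.2²) ≈ 4.3.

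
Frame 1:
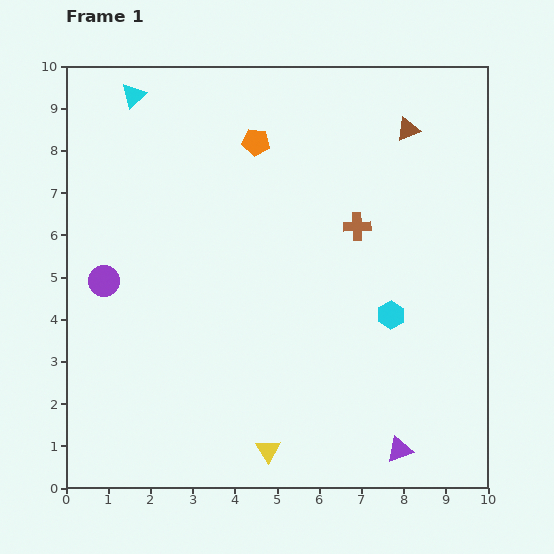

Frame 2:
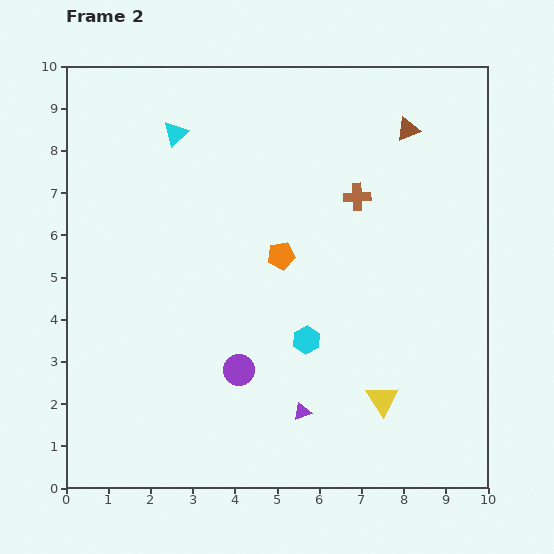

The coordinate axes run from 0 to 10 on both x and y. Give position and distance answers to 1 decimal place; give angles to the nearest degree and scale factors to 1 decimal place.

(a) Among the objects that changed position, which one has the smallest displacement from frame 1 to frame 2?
the brown cross

(moved 0.7)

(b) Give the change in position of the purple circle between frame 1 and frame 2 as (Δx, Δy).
(3.2, -2.1)

The purple circle was at (0.9, 4.9) in frame 1 and (4.1, 2.8) in frame 2.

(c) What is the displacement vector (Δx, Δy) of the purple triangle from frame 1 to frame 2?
(-2.3, 0.9)

The purple triangle was at (7.9, 0.9) in frame 1 and (5.6, 1.8) in frame 2.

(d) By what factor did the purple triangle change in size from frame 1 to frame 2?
0.7×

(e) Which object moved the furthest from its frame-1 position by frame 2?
the purple circle

(moved 3.8; next 3.0)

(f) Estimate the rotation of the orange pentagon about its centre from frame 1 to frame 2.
17° counter-clockwise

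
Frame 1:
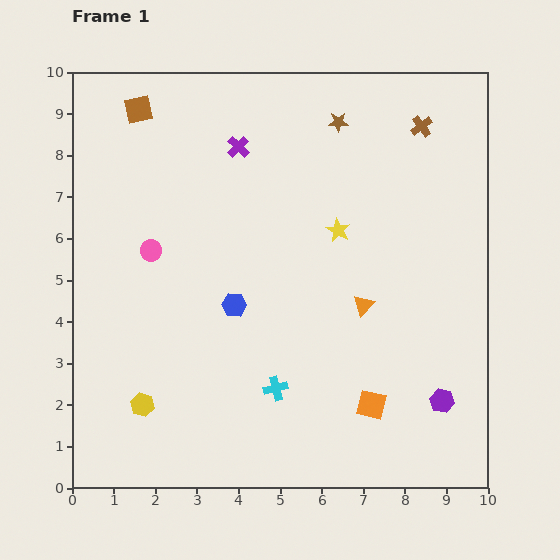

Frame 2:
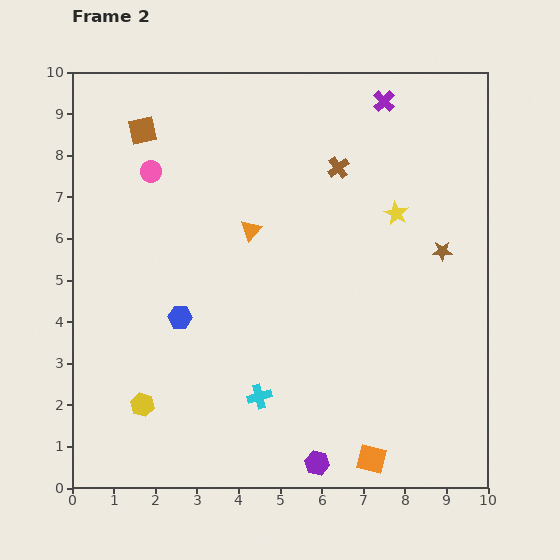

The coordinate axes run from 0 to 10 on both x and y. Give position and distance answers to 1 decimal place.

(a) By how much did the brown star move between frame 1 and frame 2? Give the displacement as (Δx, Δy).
(2.5, -3.1)

The brown star was at (6.4, 8.8) in frame 1 and (8.9, 5.7) in frame 2.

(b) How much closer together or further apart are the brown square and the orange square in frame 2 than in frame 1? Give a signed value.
+0.6

Distance in frame 1: 9.0. Distance in frame 2: 9.6.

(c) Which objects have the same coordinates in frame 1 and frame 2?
the yellow hexagon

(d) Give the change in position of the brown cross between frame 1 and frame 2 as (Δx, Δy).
(-2.0, -1.0)

The brown cross was at (8.4, 8.7) in frame 1 and (6.4, 7.7) in frame 2.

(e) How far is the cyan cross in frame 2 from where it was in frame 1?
0.4

The cyan cross moved from (4.9, 2.4) to (4.5, 2.2), a distance of √(0.4² + 0.2²) ≈ 0.4.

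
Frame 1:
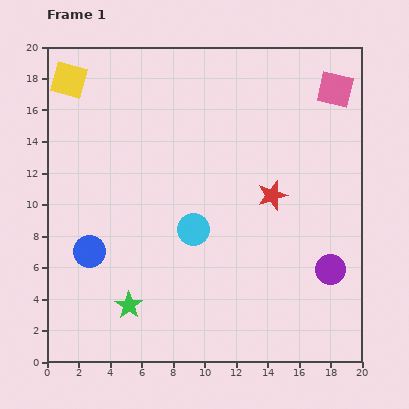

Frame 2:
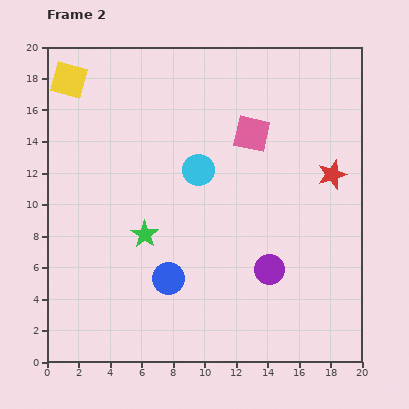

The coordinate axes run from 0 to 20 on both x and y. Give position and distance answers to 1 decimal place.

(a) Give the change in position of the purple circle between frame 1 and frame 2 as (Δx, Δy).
(-3.9, 0.0)

The purple circle was at (18.0, 5.9) in frame 1 and (14.1, 5.9) in frame 2.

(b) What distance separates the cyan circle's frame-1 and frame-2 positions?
3.8

The cyan circle moved from (9.3, 8.4) to (9.6, 12.2), a distance of √(0.3² + 3.8²) ≈ 3.8.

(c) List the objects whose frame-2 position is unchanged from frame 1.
the yellow square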